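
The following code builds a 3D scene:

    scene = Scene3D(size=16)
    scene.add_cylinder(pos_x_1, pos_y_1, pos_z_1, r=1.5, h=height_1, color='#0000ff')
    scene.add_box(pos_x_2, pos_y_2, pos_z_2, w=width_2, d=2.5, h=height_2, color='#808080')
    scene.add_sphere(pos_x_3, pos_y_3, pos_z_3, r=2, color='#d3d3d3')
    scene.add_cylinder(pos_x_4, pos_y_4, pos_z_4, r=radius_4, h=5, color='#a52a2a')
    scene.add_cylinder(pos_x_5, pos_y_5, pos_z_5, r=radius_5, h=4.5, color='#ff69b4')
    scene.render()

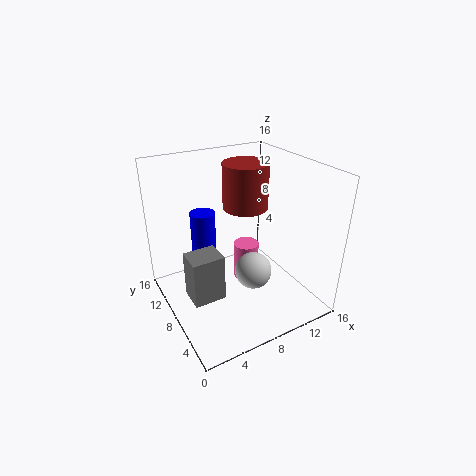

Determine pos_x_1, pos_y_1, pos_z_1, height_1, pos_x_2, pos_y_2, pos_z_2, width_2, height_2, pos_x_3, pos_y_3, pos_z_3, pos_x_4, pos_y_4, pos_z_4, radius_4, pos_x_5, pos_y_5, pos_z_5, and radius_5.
pos_x_1 = 6, pos_y_1 = 13, pos_z_1 = 2, height_1 = 7.5, pos_x_2 = 0.5, pos_y_2 = 2.5, pos_z_2 = 5.5, width_2 = 3, height_2 = 4.5, pos_x_3 = 8.5, pos_y_3 = 5.5, pos_z_3 = 5, pos_x_4 = 9.5, pos_y_4 = 9, pos_z_4 = 11, radius_4 = 2.5, pos_x_5 = 10, pos_y_5 = 9.5, pos_z_5 = 1.5, radius_5 = 1.5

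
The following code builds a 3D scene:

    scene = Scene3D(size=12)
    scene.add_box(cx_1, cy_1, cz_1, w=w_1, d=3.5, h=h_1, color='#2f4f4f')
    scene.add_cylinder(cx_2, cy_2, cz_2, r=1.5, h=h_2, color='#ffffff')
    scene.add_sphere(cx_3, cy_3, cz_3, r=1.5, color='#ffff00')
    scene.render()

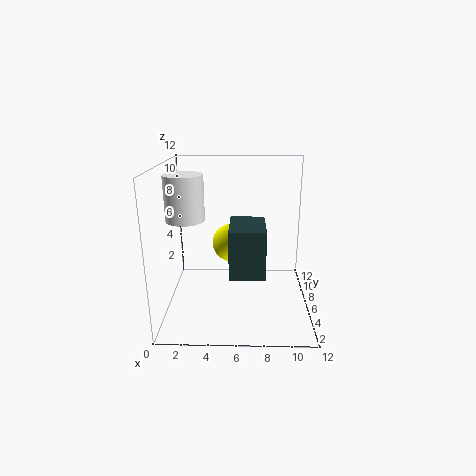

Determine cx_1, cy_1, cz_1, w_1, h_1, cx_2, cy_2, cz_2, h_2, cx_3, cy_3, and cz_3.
cx_1 = 5.5
cy_1 = 0.5
cz_1 = 5
w_1 = 2.5
h_1 = 3.5
cx_2 = 2
cy_2 = 4.5
cz_2 = 8
h_2 = 3.5
cx_3 = 5.5
cy_3 = 5
cz_3 = 6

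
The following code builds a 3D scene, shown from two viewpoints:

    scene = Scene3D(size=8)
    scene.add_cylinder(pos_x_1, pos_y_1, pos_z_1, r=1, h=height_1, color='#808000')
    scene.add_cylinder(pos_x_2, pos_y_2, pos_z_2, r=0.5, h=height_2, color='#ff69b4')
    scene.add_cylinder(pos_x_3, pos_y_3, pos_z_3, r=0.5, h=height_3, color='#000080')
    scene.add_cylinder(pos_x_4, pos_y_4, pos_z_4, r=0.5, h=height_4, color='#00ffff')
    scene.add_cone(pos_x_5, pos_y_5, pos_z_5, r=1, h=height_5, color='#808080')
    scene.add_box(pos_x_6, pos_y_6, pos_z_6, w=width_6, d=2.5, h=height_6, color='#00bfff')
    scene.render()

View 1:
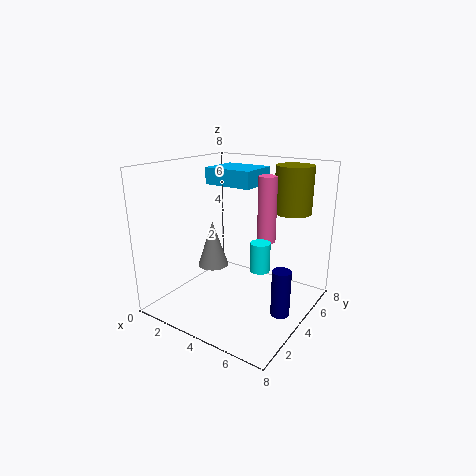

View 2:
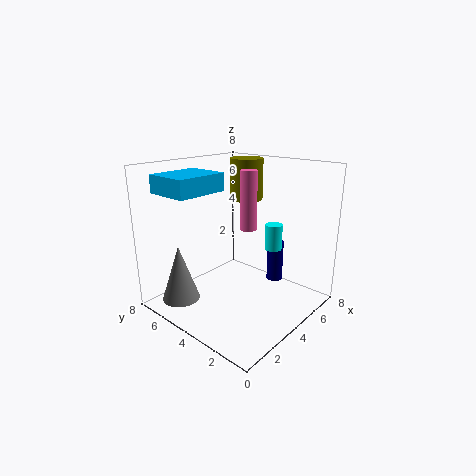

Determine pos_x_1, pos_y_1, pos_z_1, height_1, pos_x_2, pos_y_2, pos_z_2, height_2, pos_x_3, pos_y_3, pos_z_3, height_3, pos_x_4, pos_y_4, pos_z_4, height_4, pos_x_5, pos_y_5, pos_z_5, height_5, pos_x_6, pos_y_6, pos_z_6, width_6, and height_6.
pos_x_1 = 6.5
pos_y_1 = 5.5
pos_z_1 = 5.5
height_1 = 2.5
pos_x_2 = 5.5
pos_y_2 = 4.5
pos_z_2 = 4
height_2 = 3.5
pos_x_3 = 7
pos_y_3 = 3.5
pos_z_3 = 0.5
height_3 = 2.5
pos_x_4 = 6
pos_y_4 = 3
pos_z_4 = 3
height_4 = 1.5
pos_x_5 = 1
pos_y_5 = 5.5
pos_z_5 = 1
height_5 = 3
pos_x_6 = 1
pos_y_6 = 5
pos_z_6 = 6.5
width_6 = 3
height_6 = 1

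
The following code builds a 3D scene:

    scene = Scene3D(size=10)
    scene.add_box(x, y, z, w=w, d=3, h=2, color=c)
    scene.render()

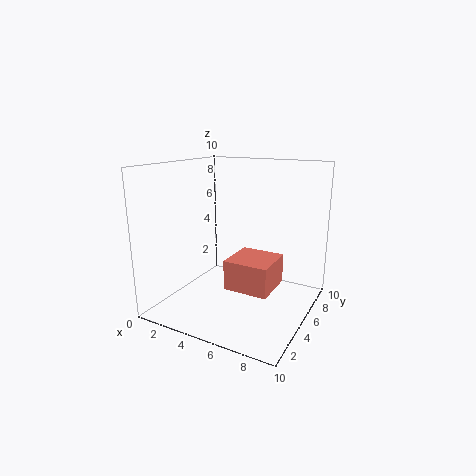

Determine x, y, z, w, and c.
x = 5
y = 3
z = 2
w = 3
c = 'salmon'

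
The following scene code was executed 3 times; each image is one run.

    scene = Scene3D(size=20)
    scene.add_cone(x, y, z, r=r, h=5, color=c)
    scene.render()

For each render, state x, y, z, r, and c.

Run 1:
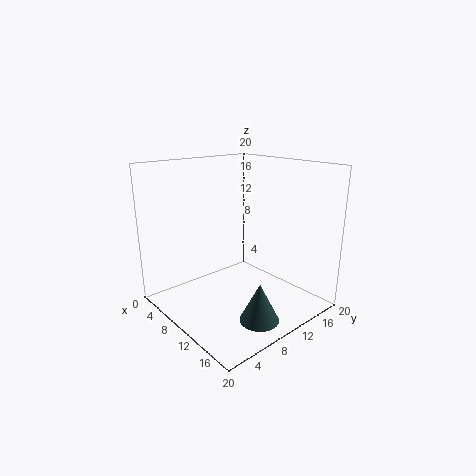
x = 17, y = 7.5, z = 1.5, r = 2.5, c = 'darkslategray'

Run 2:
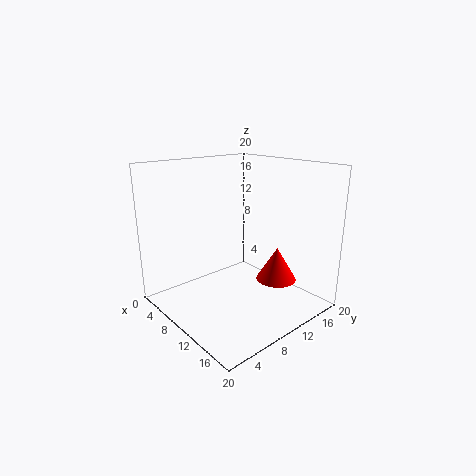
x = 12, y = 16, z = 2.5, r = 3, c = 'red'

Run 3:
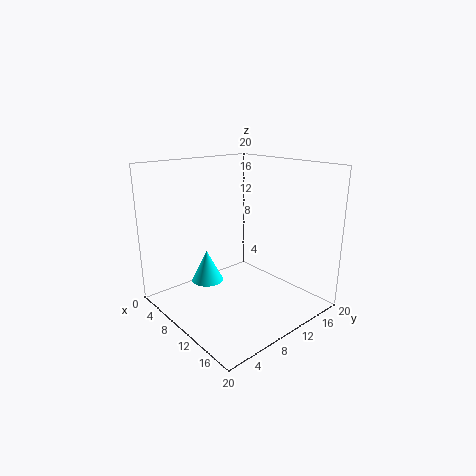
x = 3, y = 9.5, z = 1, r = 2.5, c = 'cyan'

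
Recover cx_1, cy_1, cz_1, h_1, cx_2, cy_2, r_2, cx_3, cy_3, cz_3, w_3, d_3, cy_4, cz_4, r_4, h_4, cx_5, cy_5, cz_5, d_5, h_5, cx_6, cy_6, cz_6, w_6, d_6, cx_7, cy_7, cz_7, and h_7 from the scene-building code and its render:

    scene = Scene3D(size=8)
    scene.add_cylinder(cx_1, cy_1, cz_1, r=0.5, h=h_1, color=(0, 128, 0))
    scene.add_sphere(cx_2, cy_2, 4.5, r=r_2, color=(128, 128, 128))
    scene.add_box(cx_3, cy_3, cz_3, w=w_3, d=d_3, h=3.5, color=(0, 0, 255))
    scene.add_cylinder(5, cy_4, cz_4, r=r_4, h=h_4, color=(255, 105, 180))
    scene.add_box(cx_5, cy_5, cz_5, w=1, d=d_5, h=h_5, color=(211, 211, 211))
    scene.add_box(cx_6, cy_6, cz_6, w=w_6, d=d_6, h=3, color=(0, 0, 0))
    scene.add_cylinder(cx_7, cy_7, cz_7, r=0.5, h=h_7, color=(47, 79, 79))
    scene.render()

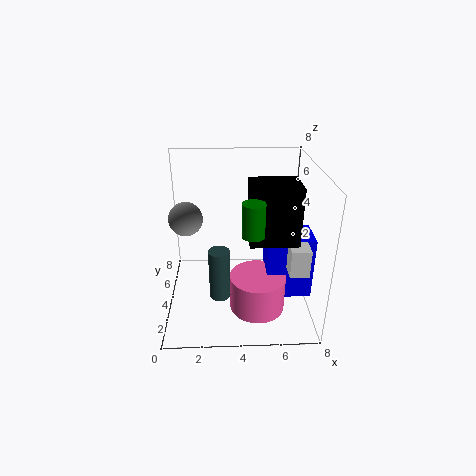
cx_1 = 4.5; cy_1 = 0.5; cz_1 = 6; h_1 = 1.5; cx_2 = 1; cy_2 = 5.5; r_2 = 1; cx_3 = 5.5; cy_3 = 2.5; cz_3 = 1; w_3 = 2.5; d_3 = 2; cy_4 = 2.5; cz_4 = 0.5; r_4 = 1.5; h_4 = 2; cx_5 = 6.5; cy_5 = 1.5; cz_5 = 3; d_5 = 1; h_5 = 1.5; cx_6 = 4.5; cy_6 = 2; cz_6 = 4.5; w_6 = 2.5; d_6 = 2; cx_7 = 3; cy_7 = 1; cz_7 = 2.5; h_7 = 2.5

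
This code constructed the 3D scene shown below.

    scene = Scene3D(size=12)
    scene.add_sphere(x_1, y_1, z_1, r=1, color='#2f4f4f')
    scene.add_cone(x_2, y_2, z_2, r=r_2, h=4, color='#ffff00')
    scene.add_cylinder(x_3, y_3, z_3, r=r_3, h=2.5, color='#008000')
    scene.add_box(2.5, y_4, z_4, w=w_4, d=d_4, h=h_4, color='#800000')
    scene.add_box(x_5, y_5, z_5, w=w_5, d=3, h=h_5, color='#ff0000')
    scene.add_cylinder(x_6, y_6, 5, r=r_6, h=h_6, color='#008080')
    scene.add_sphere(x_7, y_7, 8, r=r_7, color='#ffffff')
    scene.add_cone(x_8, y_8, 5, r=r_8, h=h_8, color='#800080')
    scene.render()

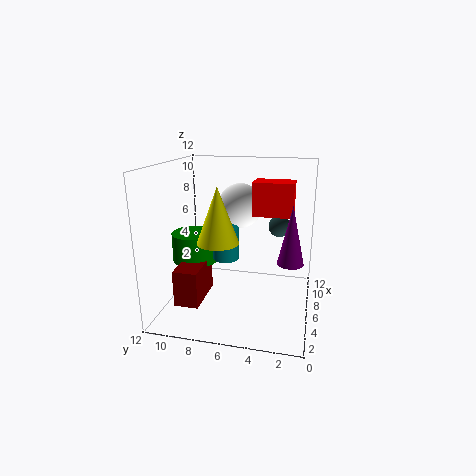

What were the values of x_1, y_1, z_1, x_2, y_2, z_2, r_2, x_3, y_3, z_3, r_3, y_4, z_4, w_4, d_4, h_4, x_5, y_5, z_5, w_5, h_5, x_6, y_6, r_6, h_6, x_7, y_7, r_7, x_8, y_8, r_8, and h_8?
x_1 = 10
y_1 = 3
z_1 = 6
x_2 = 2
y_2 = 6.5
z_2 = 7
r_2 = 1.5
x_3 = 6.5
y_3 = 10
z_3 = 3.5
r_3 = 2
y_4 = 8.5
z_4 = 1
w_4 = 4
d_4 = 2
h_4 = 3
x_5 = 4
y_5 = 1.5
z_5 = 8.5
w_5 = 2
h_5 = 2.5
x_6 = 4
y_6 = 6.5
r_6 = 1
h_6 = 2.5
x_7 = 9
y_7 = 6.5
r_7 = 2
x_8 = 4
y_8 = 1.5
r_8 = 1
h_8 = 4.5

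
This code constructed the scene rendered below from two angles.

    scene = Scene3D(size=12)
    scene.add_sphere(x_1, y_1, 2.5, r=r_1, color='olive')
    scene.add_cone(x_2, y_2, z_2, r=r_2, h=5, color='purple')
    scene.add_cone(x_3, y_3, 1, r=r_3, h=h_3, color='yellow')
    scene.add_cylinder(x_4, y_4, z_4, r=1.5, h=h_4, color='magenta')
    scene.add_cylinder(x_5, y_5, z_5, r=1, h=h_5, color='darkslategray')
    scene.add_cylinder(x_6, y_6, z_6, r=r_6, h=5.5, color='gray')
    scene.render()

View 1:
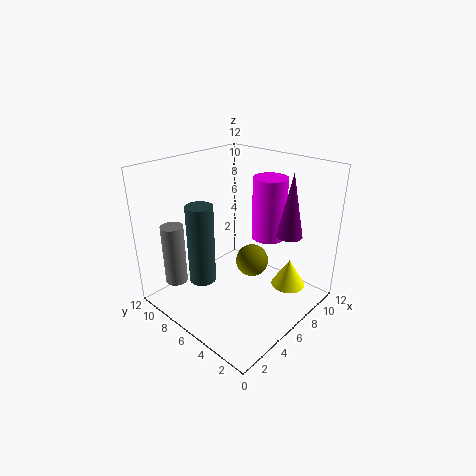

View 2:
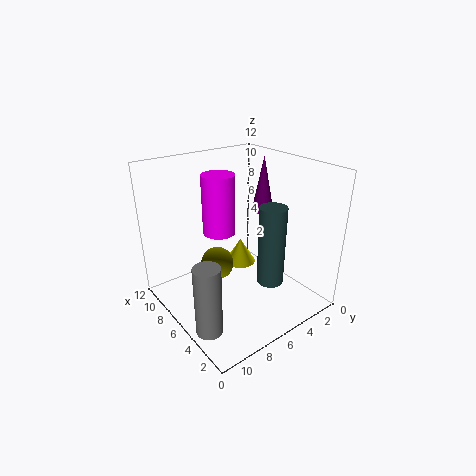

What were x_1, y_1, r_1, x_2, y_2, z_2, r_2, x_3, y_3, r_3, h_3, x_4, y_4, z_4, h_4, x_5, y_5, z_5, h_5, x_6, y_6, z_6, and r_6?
x_1 = 8.5
y_1 = 6.5
r_1 = 1.5
x_2 = 7.5
y_2 = 2
z_2 = 7
r_2 = 1
x_3 = 9.5
y_3 = 3
r_3 = 1.5
h_3 = 2.5
x_4 = 9.5
y_4 = 5.5
z_4 = 5
h_4 = 5.5
x_5 = 2
y_5 = 6
z_5 = 4
h_5 = 6
x_6 = 3
y_6 = 11
z_6 = 1
r_6 = 1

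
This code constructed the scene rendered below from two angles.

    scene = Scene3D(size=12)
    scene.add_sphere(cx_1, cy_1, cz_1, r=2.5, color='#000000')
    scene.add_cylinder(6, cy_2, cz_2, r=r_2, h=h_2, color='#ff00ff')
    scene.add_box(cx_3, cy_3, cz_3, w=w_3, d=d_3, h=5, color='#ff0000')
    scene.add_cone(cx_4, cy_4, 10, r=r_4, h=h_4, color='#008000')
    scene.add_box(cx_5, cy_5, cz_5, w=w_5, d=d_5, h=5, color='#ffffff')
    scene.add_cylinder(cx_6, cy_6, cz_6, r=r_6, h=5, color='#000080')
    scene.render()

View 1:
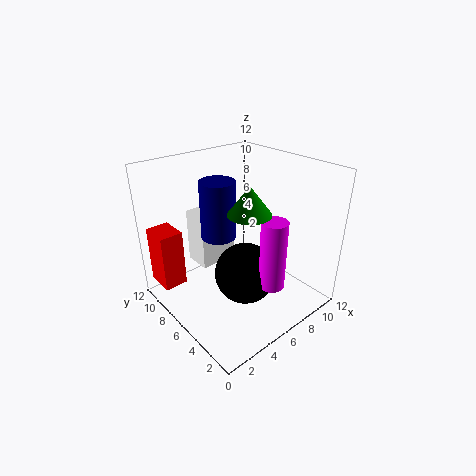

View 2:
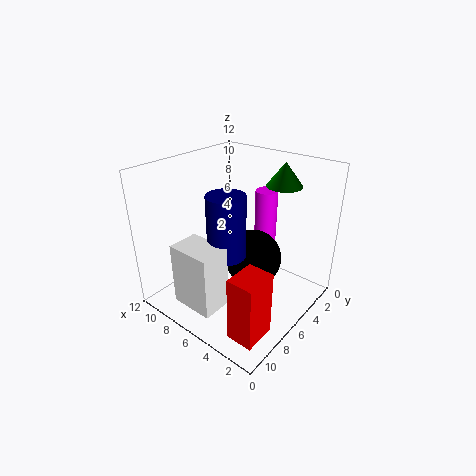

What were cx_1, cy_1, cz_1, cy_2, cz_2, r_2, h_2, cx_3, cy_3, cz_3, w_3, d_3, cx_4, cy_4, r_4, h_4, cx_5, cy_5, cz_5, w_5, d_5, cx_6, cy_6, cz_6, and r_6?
cx_1 = 5.5, cy_1 = 4.5, cz_1 = 3.5, cy_2 = 2, cz_2 = 3.5, r_2 = 1, h_2 = 5.5, cx_3 = 0.5, cy_3 = 9, cz_3 = 1.5, w_3 = 2, d_3 = 2.5, cx_4 = 4, cy_4 = 2.5, r_4 = 1.5, h_4 = 2, cx_5 = 4.5, cy_5 = 9, cz_5 = 2, w_5 = 3.5, d_5 = 2.5, cx_6 = 5.5, cy_6 = 8, cz_6 = 5.5, r_6 = 1.5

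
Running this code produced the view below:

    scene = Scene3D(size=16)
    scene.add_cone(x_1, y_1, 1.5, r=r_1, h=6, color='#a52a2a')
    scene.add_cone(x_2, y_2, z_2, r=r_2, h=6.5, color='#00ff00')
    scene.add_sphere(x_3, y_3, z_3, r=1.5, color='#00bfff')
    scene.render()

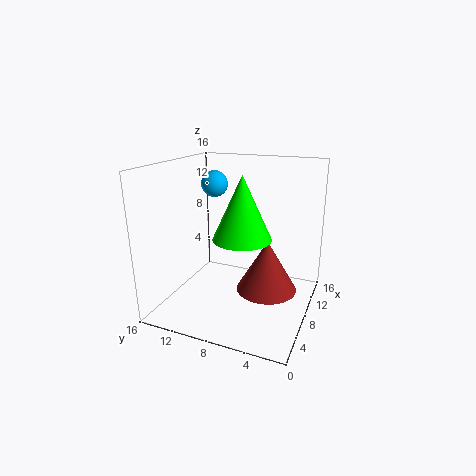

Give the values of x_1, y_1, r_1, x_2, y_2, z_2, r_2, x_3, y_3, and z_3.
x_1 = 9.5, y_1 = 5, r_1 = 3.5, x_2 = 5.5, y_2 = 6.5, z_2 = 9, r_2 = 3, x_3 = 9.5, y_3 = 11.5, z_3 = 13.5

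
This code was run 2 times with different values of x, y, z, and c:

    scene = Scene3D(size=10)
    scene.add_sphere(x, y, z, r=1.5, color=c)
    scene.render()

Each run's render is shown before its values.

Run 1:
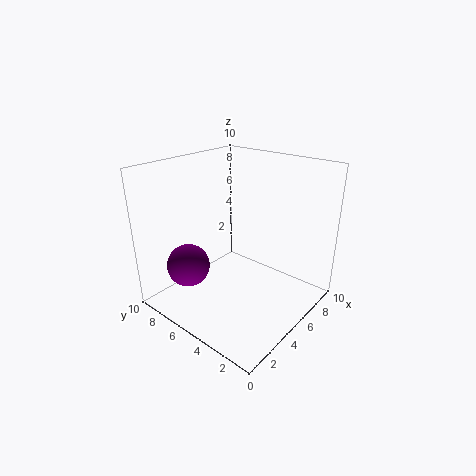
x = 2.5; y = 7.5; z = 3; c = 'purple'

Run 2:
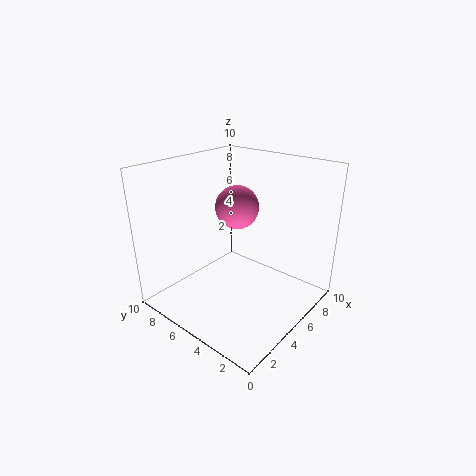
x = 5.5; y = 5.5; z = 7; c = 'hotpink'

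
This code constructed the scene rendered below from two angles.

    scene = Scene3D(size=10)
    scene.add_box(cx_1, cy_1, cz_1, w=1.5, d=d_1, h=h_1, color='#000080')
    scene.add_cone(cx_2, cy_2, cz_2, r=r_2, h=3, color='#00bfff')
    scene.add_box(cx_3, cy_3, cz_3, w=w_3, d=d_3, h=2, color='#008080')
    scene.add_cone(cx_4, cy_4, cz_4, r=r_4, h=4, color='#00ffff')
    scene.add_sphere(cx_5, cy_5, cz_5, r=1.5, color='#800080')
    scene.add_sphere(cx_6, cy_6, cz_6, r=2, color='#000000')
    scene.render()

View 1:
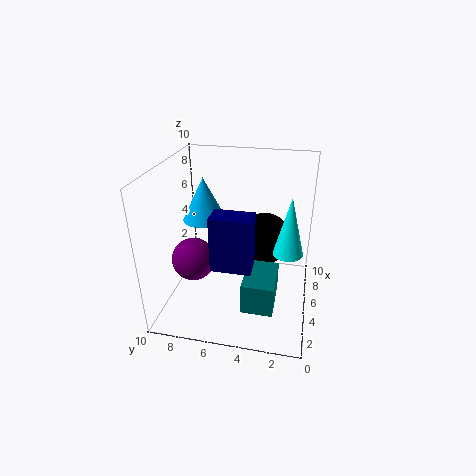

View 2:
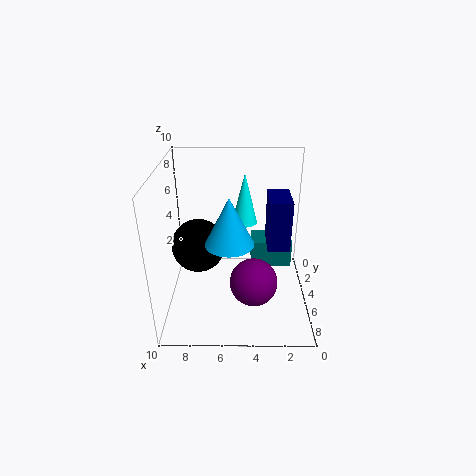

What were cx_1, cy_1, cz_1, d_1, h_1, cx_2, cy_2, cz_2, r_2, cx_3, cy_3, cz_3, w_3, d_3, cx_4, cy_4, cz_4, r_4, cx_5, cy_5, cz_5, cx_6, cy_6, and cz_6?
cx_1 = 1.5; cy_1 = 3.5; cz_1 = 4.5; d_1 = 2.5; h_1 = 3.5; cx_2 = 5.5; cy_2 = 7.5; cz_2 = 6; r_2 = 1.5; cx_3 = 1; cy_3 = 2; cz_3 = 2; w_3 = 3; d_3 = 2; cx_4 = 4.5; cy_4 = 1.5; cz_4 = 4.5; r_4 = 1; cx_5 = 4; cy_5 = 8; cz_5 = 3.5; cx_6 = 8; cy_6 = 3.5; cz_6 = 3.5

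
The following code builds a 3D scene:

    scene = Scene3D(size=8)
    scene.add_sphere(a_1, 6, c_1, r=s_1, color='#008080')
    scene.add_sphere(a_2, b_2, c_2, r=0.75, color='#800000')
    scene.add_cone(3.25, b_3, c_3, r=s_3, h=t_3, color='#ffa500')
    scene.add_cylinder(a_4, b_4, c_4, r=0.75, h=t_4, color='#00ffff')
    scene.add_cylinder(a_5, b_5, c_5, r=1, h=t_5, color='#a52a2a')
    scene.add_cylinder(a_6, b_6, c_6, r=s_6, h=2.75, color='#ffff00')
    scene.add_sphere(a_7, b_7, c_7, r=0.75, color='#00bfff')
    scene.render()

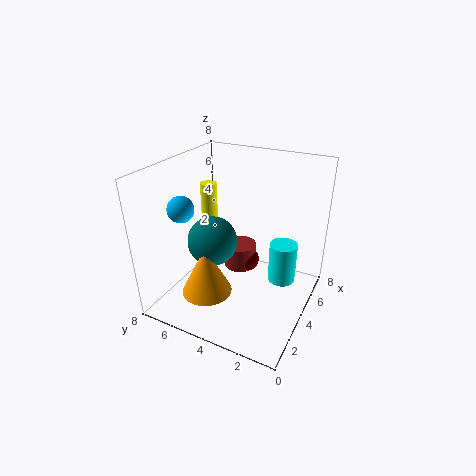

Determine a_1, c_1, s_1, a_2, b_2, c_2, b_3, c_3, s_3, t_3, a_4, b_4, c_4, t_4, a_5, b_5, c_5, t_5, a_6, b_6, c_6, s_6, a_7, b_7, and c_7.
a_1 = 4.5
c_1 = 3
s_1 = 1.5
a_2 = 5.75
b_2 = 4.25
c_2 = 1.5
b_3 = 5.75
c_3 = 0.25
s_3 = 1.5
t_3 = 3
a_4 = 4.5
b_4 = 1.5
c_4 = 1.75
t_4 = 2.25
a_5 = 5.75
b_5 = 4.75
c_5 = 1
t_5 = 1.5
a_6 = 5.5
b_6 = 6.75
c_6 = 3.5
s_6 = 0.5
a_7 = 3
b_7 = 7
c_7 = 5.5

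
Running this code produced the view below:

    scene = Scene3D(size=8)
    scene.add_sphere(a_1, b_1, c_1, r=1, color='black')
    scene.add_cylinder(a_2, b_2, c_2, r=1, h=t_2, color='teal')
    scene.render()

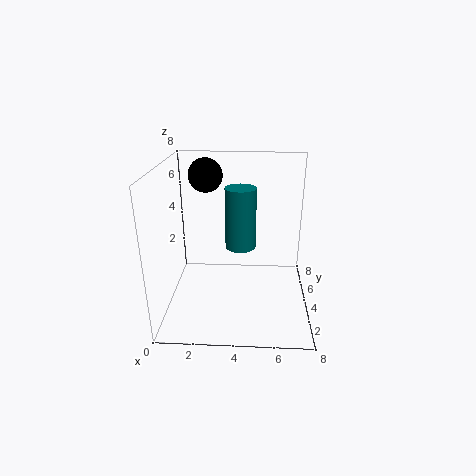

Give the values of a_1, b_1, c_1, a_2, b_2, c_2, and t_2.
a_1 = 2, b_1 = 6, c_1 = 7, a_2 = 4, b_2 = 7, c_2 = 2, t_2 = 4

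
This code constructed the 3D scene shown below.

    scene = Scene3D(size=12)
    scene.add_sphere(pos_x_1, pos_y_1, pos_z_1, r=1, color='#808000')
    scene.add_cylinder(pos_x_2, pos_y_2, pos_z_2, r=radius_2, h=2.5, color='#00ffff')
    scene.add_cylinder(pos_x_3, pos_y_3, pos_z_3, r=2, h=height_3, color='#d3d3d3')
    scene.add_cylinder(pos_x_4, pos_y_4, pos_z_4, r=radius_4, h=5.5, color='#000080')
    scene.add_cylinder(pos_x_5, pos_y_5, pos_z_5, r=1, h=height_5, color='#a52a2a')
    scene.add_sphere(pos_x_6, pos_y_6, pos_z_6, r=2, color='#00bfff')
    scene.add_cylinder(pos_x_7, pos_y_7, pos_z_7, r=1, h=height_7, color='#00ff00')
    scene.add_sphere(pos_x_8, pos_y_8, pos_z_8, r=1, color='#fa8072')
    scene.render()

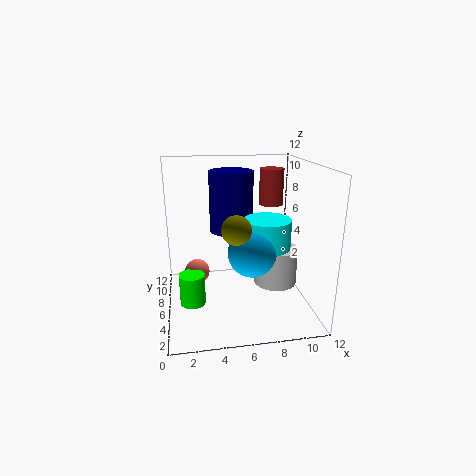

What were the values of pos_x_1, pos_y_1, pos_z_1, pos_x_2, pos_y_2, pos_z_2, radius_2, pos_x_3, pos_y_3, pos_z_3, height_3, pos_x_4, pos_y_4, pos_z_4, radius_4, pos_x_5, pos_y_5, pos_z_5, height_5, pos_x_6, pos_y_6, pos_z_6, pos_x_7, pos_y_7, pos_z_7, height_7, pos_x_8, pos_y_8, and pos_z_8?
pos_x_1 = 5, pos_y_1 = 1, pos_z_1 = 8.5, pos_x_2 = 8.5, pos_y_2 = 6, pos_z_2 = 5, radius_2 = 2, pos_x_3 = 10, pos_y_3 = 8, pos_z_3 = 0.5, height_3 = 3.5, pos_x_4 = 6, pos_y_4 = 9.5, pos_z_4 = 5.5, radius_4 = 2, pos_x_5 = 9, pos_y_5 = 7, pos_z_5 = 8.5, height_5 = 3, pos_x_6 = 7, pos_y_6 = 5, pos_z_6 = 5, pos_x_7 = 2, pos_y_7 = 4, pos_z_7 = 1.5, height_7 = 2.5, pos_x_8 = 2.5, pos_y_8 = 5.5, pos_z_8 = 3.5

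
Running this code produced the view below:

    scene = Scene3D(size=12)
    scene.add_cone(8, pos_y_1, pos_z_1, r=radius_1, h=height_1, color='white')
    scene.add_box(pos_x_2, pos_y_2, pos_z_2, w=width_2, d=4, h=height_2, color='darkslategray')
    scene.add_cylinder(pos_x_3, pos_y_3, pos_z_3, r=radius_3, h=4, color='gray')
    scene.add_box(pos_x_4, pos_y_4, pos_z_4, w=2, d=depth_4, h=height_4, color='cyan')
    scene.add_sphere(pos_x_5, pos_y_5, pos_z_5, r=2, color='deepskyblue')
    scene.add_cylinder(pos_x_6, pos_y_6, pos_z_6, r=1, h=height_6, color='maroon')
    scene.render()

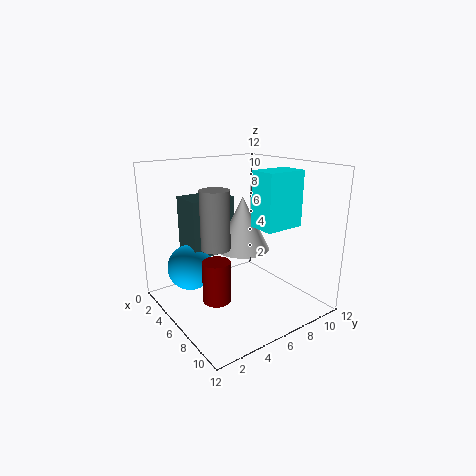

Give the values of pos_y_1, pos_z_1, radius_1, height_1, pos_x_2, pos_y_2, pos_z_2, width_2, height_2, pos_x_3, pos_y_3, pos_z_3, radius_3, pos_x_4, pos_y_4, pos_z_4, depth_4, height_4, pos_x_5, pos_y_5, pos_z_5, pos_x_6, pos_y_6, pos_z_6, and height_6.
pos_y_1 = 5, pos_z_1 = 6, radius_1 = 2, height_1 = 4, pos_x_2 = 1, pos_y_2 = 3, pos_z_2 = 4, width_2 = 3, height_2 = 5, pos_x_3 = 9, pos_y_3 = 2, pos_z_3 = 7, radius_3 = 1, pos_x_4 = 9, pos_y_4 = 5, pos_z_4 = 8, depth_4 = 3, height_4 = 4, pos_x_5 = 3, pos_y_5 = 3, pos_z_5 = 3, pos_x_6 = 9, pos_y_6 = 2, pos_z_6 = 3, height_6 = 3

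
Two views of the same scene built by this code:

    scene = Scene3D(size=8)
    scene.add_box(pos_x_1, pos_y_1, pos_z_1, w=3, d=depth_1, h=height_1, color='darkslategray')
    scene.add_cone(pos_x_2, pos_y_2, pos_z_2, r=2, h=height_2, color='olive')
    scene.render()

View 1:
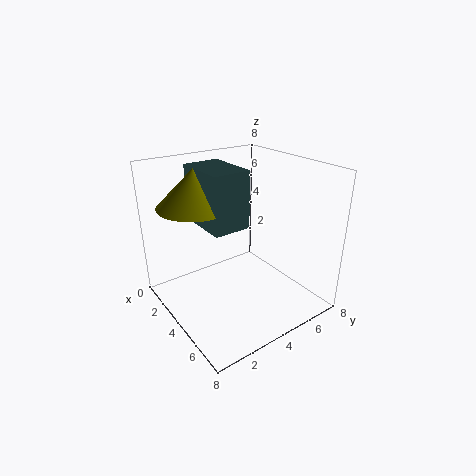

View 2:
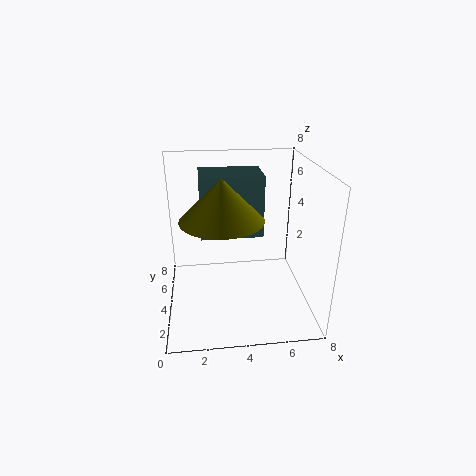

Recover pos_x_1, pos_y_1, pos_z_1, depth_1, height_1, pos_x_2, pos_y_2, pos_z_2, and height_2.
pos_x_1 = 2
pos_y_1 = 2
pos_z_1 = 5
depth_1 = 2
height_1 = 3
pos_x_2 = 3
pos_y_2 = 2
pos_z_2 = 6
height_2 = 2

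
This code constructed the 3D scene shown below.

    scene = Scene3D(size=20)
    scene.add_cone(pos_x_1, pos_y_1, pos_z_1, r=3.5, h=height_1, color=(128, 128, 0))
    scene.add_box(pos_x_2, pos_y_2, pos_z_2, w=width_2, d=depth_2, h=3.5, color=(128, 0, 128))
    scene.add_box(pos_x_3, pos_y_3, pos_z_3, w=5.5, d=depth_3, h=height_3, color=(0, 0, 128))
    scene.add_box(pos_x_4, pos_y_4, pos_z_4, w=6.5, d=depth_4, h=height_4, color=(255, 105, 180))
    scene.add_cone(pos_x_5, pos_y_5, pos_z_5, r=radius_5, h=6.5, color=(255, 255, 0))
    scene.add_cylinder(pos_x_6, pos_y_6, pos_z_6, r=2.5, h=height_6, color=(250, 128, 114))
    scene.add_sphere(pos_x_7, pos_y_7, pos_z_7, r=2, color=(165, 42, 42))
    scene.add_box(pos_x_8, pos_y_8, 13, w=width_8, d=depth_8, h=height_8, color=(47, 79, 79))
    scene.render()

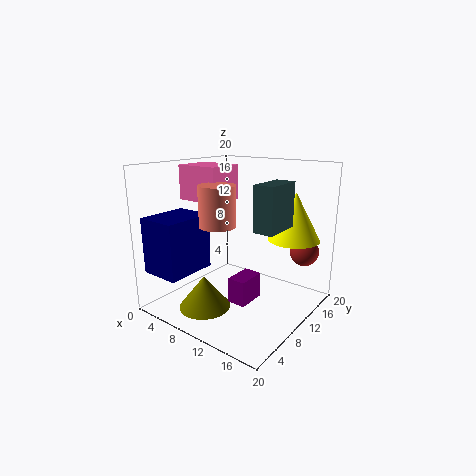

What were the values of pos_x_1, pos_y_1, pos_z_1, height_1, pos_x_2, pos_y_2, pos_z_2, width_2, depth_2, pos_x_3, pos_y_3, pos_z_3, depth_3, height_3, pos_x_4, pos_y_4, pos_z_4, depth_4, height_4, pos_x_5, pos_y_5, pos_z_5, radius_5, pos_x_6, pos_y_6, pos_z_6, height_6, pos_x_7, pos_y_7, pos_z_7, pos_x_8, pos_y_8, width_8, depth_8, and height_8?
pos_x_1 = 8, pos_y_1 = 5, pos_z_1 = 1, height_1 = 4.5, pos_x_2 = 11, pos_y_2 = 6.5, pos_z_2 = 2, width_2 = 2.5, depth_2 = 4, pos_x_3 = 1.5, pos_y_3 = 0.5, pos_z_3 = 6, depth_3 = 7, height_3 = 7.5, pos_x_4 = 0.5, pos_y_4 = 8.5, pos_z_4 = 14.5, depth_4 = 5.5, height_4 = 5, pos_x_5 = 16.5, pos_y_5 = 14, pos_z_5 = 10, radius_5 = 3.5, pos_x_6 = 8.5, pos_y_6 = 7.5, pos_z_6 = 12, height_6 = 5.5, pos_x_7 = 17.5, pos_y_7 = 15.5, pos_z_7 = 8, pos_x_8 = 15.5, pos_y_8 = 5.5, width_8 = 2.5, depth_8 = 5, height_8 = 5.5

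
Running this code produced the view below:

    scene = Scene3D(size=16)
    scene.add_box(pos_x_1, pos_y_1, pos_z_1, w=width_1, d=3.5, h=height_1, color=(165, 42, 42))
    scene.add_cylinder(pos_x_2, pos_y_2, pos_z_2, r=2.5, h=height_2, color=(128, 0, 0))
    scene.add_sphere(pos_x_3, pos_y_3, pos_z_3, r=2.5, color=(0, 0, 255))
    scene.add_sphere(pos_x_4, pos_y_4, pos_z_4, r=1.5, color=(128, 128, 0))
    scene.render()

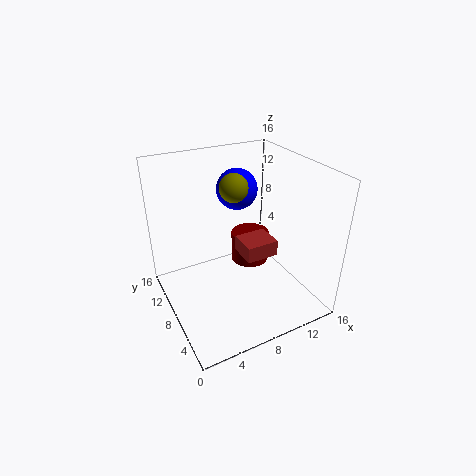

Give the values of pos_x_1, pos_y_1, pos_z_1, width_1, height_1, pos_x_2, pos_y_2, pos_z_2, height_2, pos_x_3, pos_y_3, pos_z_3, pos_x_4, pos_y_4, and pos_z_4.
pos_x_1 = 9.5, pos_y_1 = 8, pos_z_1 = 4, width_1 = 4, height_1 = 2, pos_x_2 = 12.5, pos_y_2 = 13, pos_z_2 = 1, height_2 = 4, pos_x_3 = 10.5, pos_y_3 = 13, pos_z_3 = 11.5, pos_x_4 = 7.5, pos_y_4 = 8, pos_z_4 = 14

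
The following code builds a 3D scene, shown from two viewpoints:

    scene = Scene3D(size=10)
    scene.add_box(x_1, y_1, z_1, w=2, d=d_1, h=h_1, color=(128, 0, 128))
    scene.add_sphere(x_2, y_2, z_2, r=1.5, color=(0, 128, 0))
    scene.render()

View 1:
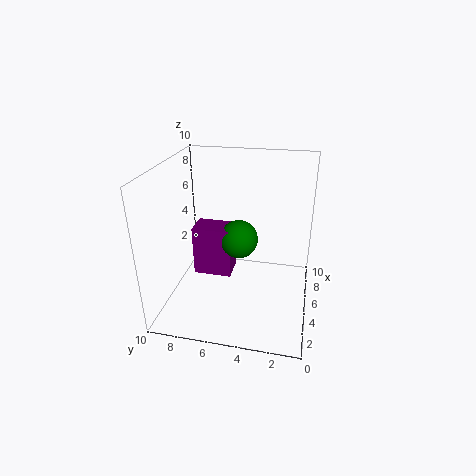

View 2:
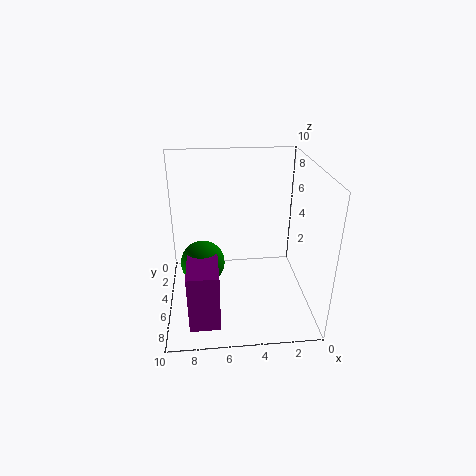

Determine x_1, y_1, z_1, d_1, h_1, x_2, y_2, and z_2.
x_1 = 6.5; y_1 = 6; z_1 = 0.5; d_1 = 3; h_1 = 4; x_2 = 7.5; y_2 = 5.5; z_2 = 3.5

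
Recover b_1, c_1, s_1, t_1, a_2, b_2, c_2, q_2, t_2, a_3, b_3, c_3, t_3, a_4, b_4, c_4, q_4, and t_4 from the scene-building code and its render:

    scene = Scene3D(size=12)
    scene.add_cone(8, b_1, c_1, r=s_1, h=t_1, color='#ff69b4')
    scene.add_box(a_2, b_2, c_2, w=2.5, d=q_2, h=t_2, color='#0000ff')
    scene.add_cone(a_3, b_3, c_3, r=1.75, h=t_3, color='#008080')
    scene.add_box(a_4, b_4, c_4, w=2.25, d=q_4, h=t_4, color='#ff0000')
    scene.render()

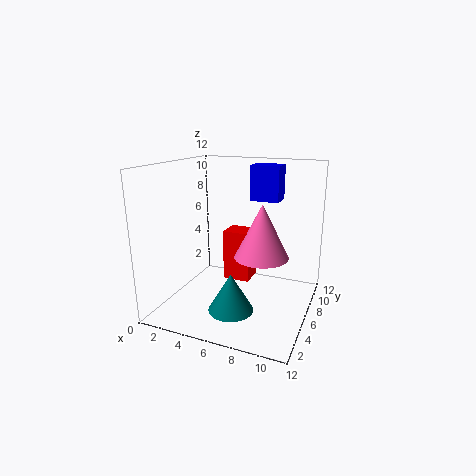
b_1 = 6.25
c_1 = 4.5
s_1 = 2.25
t_1 = 4.5
a_2 = 6.25
b_2 = 8
c_2 = 8.75
q_2 = 2
t_2 = 3
a_3 = 6.75
b_3 = 2.75
c_3 = 1.25
t_3 = 3
a_4 = 4.75
b_4 = 5.75
c_4 = 2.25
q_4 = 2
t_4 = 4.25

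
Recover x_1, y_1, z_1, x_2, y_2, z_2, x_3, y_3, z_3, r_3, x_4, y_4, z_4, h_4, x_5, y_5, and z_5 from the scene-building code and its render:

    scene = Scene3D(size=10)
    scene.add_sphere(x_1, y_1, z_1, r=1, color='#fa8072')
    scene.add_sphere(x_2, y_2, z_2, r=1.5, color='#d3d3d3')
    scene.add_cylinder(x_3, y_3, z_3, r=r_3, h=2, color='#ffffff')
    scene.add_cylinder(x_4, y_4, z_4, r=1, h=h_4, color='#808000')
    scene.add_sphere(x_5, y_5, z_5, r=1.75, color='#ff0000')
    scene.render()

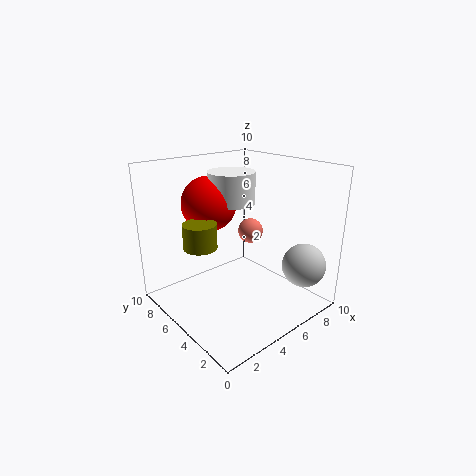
x_1 = 8.25, y_1 = 7.25, z_1 = 4, x_2 = 8, y_2 = 1.5, z_2 = 3.25, x_3 = 4.25, y_3 = 4.75, z_3 = 7.75, r_3 = 1.5, x_4 = 1.25, y_4 = 4, z_4 = 5.75, h_4 = 1.5, x_5 = 3, y_5 = 5.5, z_5 = 7.75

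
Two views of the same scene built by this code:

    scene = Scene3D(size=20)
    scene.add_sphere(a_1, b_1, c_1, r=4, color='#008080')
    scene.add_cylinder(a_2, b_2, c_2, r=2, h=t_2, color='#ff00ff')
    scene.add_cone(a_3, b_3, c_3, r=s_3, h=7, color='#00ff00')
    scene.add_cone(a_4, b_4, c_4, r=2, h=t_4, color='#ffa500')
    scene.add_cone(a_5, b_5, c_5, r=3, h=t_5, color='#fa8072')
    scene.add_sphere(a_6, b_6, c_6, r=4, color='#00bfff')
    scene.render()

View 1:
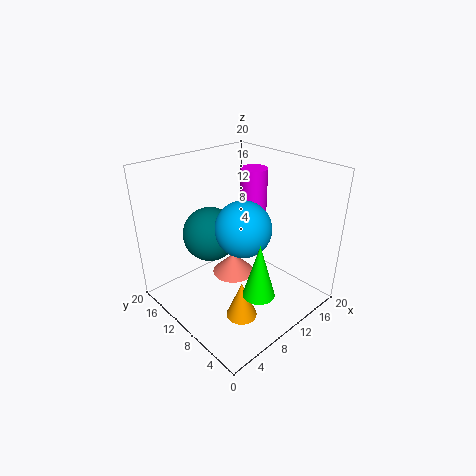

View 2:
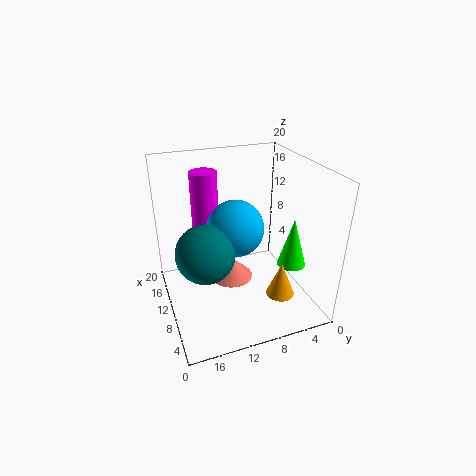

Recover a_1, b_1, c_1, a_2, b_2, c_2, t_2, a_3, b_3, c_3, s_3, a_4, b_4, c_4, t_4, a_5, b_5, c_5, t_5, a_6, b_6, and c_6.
a_1 = 9
b_1 = 15
c_1 = 9
a_2 = 16
b_2 = 13
c_2 = 9
t_2 = 9
a_3 = 7
b_3 = 3
c_3 = 6
s_3 = 2
a_4 = 6
b_4 = 5
c_4 = 2
t_4 = 5
a_5 = 10
b_5 = 11
c_5 = 4
t_5 = 3
a_6 = 11
b_6 = 10
c_6 = 11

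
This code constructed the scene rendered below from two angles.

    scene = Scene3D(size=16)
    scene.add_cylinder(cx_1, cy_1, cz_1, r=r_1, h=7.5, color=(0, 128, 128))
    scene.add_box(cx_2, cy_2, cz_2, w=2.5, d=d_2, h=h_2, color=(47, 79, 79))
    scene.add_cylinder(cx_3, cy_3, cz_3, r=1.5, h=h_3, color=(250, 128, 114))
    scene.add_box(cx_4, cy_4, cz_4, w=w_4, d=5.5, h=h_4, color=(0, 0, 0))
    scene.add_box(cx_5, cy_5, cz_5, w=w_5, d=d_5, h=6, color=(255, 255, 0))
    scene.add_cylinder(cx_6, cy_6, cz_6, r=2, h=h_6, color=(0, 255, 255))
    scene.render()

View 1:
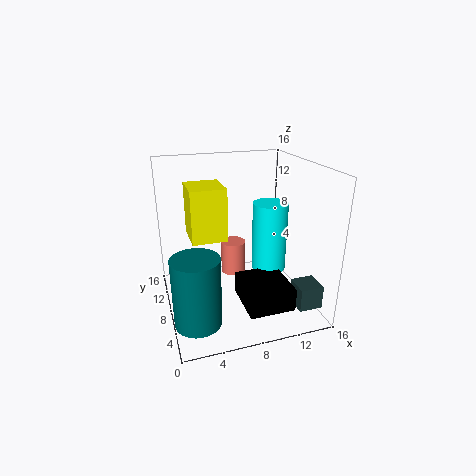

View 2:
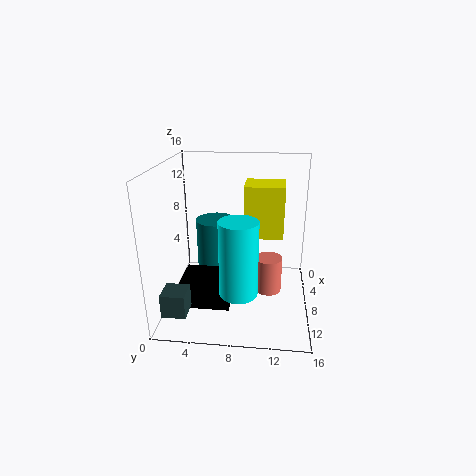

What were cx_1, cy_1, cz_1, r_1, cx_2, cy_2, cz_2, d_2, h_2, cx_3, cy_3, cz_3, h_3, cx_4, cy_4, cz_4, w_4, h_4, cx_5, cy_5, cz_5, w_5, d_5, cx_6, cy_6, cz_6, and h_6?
cx_1 = 2.5; cy_1 = 4.5; cz_1 = 0.5; r_1 = 2.5; cx_2 = 12.5; cy_2 = 1; cz_2 = 2; d_2 = 2.5; h_2 = 2.5; cx_3 = 8.5; cy_3 = 11.5; cz_3 = 2; h_3 = 4; cx_4 = 7.5; cy_4 = 2; cz_4 = 1.5; w_4 = 5; h_4 = 2.5; cx_5 = 3; cy_5 = 8.5; cz_5 = 7.5; w_5 = 4; d_5 = 4.5; cx_6 = 12; cy_6 = 8.5; cz_6 = 3.5; h_6 = 8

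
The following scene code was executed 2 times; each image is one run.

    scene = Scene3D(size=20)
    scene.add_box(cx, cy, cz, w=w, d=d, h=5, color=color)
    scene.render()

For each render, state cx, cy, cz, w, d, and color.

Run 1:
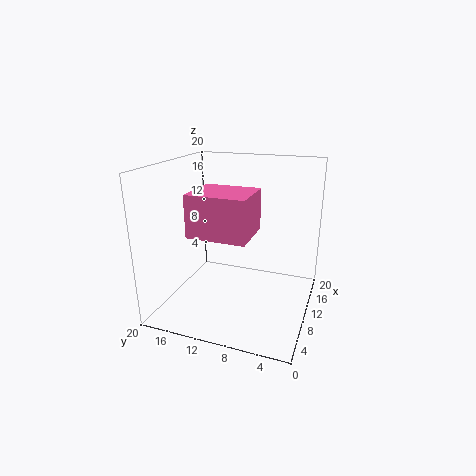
cx = 1, cy = 6, cz = 13, w = 6, d = 7, color = 'hotpink'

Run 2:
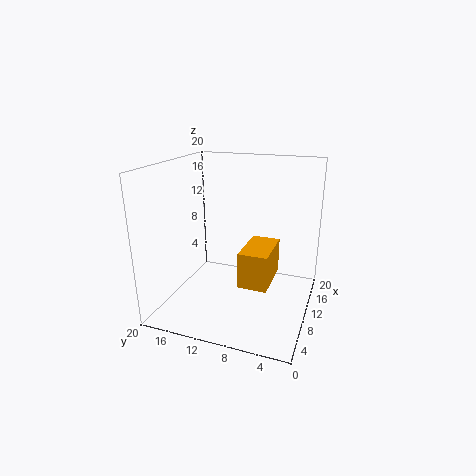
cx = 7, cy = 5, cz = 4, w = 7, d = 4, color = 'orange'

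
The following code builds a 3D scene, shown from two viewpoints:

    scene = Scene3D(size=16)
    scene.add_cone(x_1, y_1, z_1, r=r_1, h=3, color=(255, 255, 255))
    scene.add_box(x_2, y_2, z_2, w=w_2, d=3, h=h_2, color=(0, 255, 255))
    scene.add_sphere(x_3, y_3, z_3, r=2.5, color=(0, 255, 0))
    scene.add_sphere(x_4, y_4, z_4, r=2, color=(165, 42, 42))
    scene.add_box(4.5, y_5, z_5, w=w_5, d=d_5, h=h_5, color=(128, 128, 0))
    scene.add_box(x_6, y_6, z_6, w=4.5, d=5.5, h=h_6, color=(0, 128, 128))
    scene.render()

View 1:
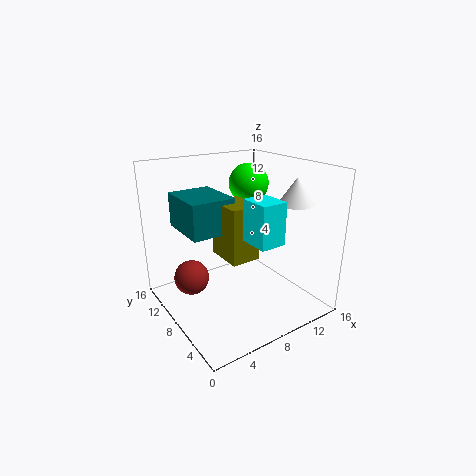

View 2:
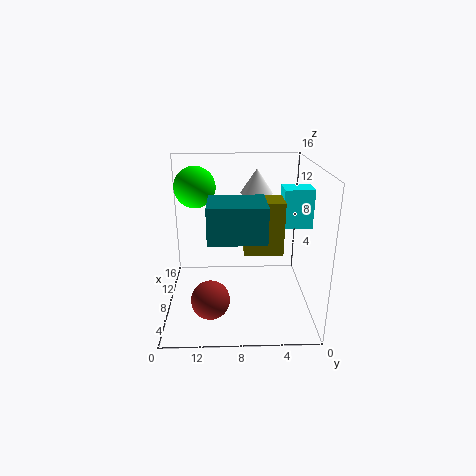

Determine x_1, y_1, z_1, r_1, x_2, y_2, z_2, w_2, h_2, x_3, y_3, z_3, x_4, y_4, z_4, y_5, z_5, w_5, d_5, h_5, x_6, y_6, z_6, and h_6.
x_1 = 14; y_1 = 5.5; z_1 = 11.5; r_1 = 2; x_2 = 5.5; y_2 = 0.5; z_2 = 10; w_2 = 2.5; h_2 = 4; x_3 = 13; y_3 = 13; z_3 = 12.5; x_4 = 3.5; y_4 = 11; z_4 = 3; y_5 = 3.5; z_5 = 7.5; w_5 = 3; d_5 = 4; h_5 = 5.5; x_6 = 1.5; y_6 = 5.5; z_6 = 10; h_6 = 3.5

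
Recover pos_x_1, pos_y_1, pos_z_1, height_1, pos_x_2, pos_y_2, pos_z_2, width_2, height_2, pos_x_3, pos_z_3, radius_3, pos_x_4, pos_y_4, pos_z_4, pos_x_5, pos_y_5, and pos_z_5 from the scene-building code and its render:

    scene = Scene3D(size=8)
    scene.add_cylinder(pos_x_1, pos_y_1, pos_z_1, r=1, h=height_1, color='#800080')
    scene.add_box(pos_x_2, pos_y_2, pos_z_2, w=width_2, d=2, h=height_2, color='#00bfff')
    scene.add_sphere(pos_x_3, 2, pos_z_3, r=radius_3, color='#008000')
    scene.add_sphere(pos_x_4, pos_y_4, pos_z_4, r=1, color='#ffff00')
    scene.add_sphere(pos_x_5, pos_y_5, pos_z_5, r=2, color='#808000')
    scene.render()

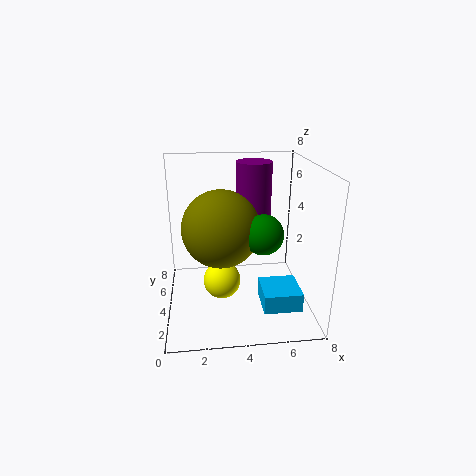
pos_x_1 = 5, pos_y_1 = 5, pos_z_1 = 5, height_1 = 3, pos_x_2 = 5, pos_y_2 = 1, pos_z_2 = 1, width_2 = 2, height_2 = 1, pos_x_3 = 5, pos_z_3 = 5, radius_3 = 1, pos_x_4 = 3, pos_y_4 = 3, pos_z_4 = 2, pos_x_5 = 3, pos_y_5 = 3, pos_z_5 = 5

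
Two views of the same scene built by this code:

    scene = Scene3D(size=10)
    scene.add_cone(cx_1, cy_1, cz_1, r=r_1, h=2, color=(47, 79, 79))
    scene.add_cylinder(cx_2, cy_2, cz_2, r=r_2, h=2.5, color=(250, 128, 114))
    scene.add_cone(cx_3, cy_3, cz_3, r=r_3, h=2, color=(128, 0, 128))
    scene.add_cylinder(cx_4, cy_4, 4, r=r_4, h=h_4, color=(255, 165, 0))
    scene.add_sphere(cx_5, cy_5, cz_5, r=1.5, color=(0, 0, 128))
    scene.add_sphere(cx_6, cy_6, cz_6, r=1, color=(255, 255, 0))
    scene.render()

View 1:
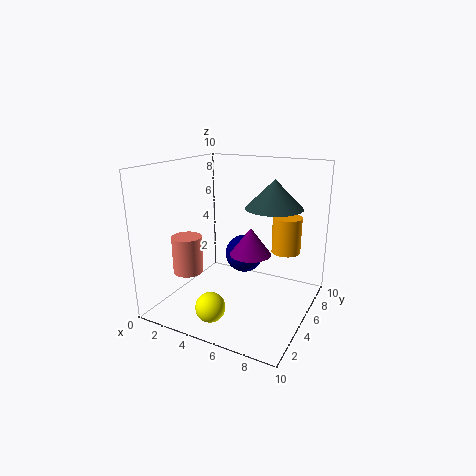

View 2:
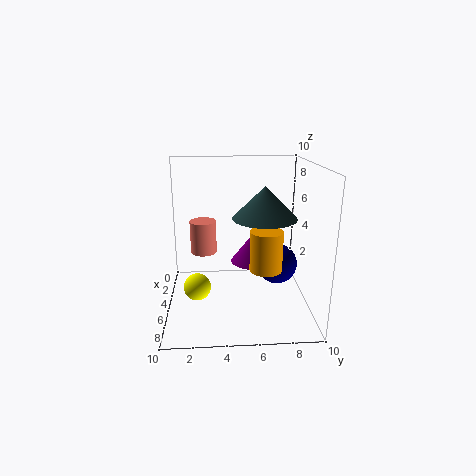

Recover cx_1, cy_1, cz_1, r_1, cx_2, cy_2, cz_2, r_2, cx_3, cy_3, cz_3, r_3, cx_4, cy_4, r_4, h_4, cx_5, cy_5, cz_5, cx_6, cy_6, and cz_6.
cx_1 = 7
cy_1 = 6.5
cz_1 = 7
r_1 = 2
cx_2 = 2.5
cy_2 = 2.5
cz_2 = 3
r_2 = 1
cx_3 = 5.5
cy_3 = 6
cz_3 = 3.5
r_3 = 1.5
cx_4 = 8
cy_4 = 6.5
r_4 = 1
h_4 = 2.5
cx_5 = 4
cy_5 = 8
cz_5 = 2.5
cx_6 = 4.5
cy_6 = 2
cz_6 = 1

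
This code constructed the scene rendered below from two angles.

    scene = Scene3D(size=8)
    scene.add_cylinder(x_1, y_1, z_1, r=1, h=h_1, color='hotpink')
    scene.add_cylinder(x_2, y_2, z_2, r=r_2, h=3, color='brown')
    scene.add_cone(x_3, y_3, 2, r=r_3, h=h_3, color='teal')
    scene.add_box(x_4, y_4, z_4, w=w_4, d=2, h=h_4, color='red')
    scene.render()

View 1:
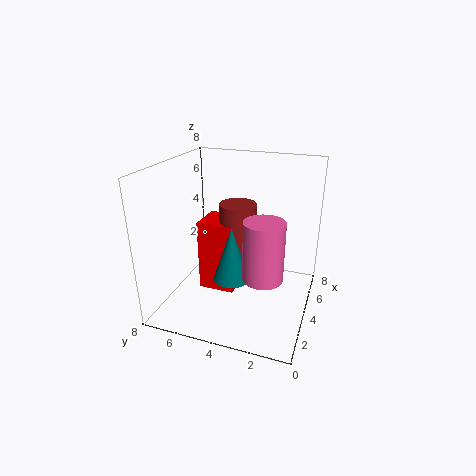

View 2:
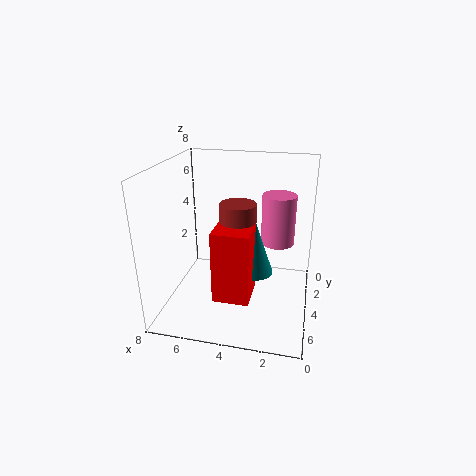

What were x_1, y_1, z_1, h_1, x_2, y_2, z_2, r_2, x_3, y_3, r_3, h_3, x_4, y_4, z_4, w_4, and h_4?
x_1 = 2
y_1 = 2
z_1 = 3
h_1 = 3
x_2 = 4
y_2 = 4
z_2 = 3
r_2 = 1
x_3 = 3
y_3 = 4
r_3 = 1
h_3 = 3
x_4 = 3
y_4 = 4
z_4 = 1
w_4 = 2
h_4 = 4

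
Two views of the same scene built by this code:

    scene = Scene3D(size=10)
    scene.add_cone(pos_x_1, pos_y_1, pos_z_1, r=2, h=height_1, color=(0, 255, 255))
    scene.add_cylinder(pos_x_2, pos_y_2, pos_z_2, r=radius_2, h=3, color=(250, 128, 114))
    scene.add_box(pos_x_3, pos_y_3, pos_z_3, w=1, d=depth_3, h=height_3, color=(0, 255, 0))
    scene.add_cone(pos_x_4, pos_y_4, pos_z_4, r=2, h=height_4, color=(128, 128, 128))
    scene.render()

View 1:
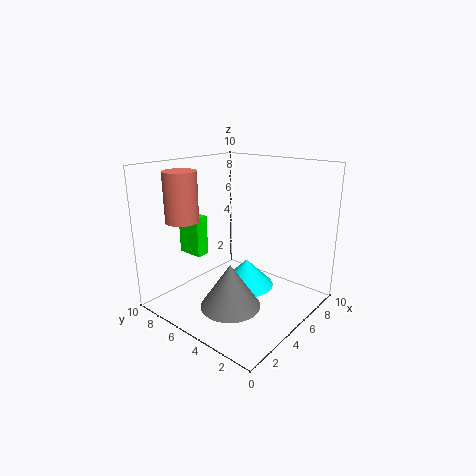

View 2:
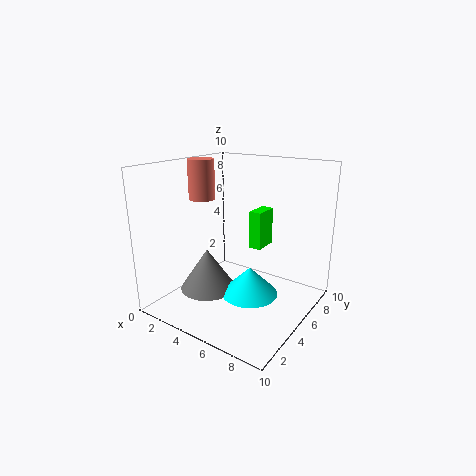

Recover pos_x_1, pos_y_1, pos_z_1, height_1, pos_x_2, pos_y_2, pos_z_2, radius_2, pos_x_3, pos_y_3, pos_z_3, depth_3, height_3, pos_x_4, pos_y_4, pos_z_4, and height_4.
pos_x_1 = 6
pos_y_1 = 5
pos_z_1 = 1
height_1 = 2
pos_x_2 = 1
pos_y_2 = 6
pos_z_2 = 7
radius_2 = 1
pos_x_3 = 4
pos_y_3 = 8
pos_z_3 = 3
depth_3 = 2
height_3 = 3
pos_x_4 = 3
pos_y_4 = 4
pos_z_4 = 1
height_4 = 3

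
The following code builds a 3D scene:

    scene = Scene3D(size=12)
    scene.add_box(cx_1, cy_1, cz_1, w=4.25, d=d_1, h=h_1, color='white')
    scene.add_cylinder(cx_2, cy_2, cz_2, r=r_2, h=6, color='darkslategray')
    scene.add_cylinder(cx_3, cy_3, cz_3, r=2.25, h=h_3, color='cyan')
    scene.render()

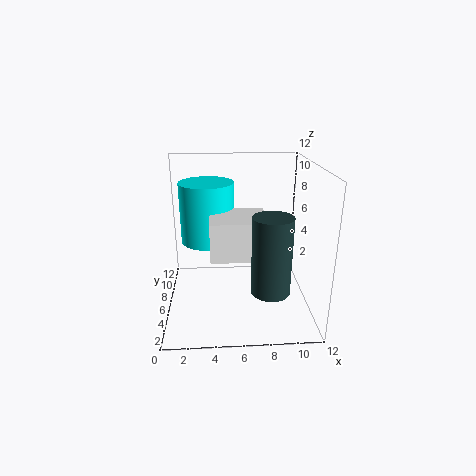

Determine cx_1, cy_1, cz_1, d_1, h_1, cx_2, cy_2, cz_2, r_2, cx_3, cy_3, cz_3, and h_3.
cx_1 = 3.75
cy_1 = 2.5
cz_1 = 5.5
d_1 = 3.75
h_1 = 3
cx_2 = 8.25
cy_2 = 2.5
cz_2 = 3
r_2 = 1.5
cx_3 = 3.5
cy_3 = 7
cz_3 = 5.5
h_3 = 5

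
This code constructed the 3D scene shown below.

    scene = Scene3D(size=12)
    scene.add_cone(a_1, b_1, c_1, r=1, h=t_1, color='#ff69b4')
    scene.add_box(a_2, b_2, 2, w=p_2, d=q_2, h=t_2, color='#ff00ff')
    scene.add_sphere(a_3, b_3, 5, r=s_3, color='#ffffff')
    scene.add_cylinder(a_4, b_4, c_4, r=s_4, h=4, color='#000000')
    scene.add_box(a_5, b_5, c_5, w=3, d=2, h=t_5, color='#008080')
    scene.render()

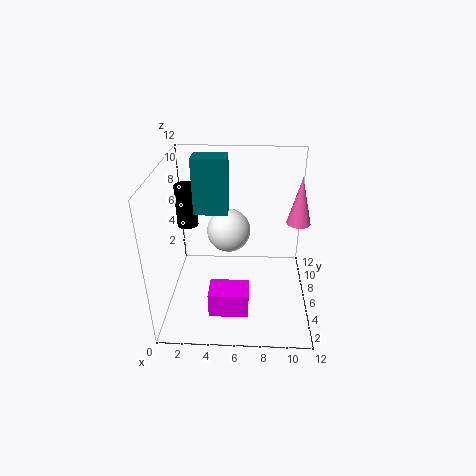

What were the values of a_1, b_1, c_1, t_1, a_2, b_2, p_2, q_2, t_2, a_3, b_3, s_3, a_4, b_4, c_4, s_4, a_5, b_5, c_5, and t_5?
a_1 = 11
b_1 = 7
c_1 = 7
t_1 = 4
a_2 = 4
b_2 = 1
p_2 = 3
q_2 = 2
t_2 = 2
a_3 = 5
b_3 = 9
s_3 = 2
a_4 = 1
b_4 = 10
c_4 = 5
s_4 = 1
a_5 = 2
b_5 = 8
c_5 = 7
t_5 = 5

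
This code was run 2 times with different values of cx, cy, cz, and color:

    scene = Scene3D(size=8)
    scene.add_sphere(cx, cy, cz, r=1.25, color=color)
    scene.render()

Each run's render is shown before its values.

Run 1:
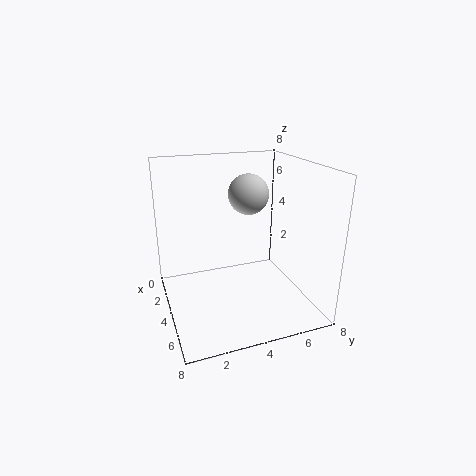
cx = 1.75, cy = 5.5, cz = 5.75, color = 'lightgray'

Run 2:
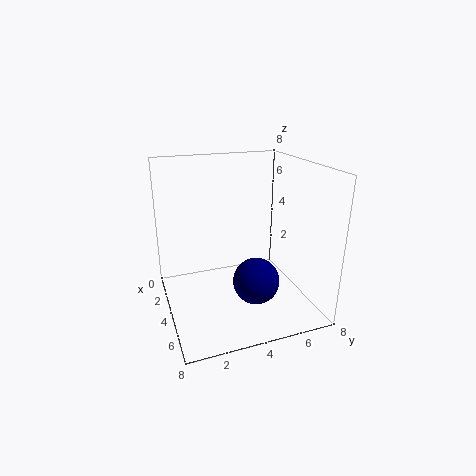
cx = 5.5, cy = 4.5, cz = 2, color = 'navy'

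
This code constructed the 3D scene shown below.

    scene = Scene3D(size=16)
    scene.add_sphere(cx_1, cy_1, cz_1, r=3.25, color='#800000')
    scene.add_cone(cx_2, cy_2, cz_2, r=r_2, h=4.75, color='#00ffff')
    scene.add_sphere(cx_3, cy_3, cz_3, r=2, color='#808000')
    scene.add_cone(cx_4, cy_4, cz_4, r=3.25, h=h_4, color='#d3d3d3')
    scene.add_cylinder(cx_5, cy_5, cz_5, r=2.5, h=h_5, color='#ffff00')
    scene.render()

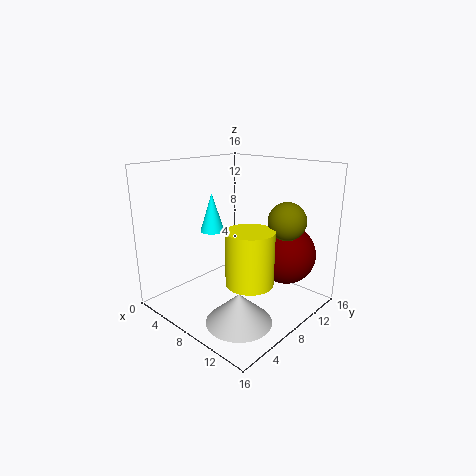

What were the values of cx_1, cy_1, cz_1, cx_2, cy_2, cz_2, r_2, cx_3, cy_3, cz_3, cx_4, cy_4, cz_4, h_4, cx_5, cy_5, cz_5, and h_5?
cx_1 = 12.25, cy_1 = 11.25, cz_1 = 6.25, cx_2 = 2.5, cy_2 = 9.25, cz_2 = 7.25, r_2 = 1.5, cx_3 = 13, cy_3 = 10, cz_3 = 10.5, cx_4 = 12.5, cy_4 = 3.25, cz_4 = 1.75, h_4 = 3, cx_5 = 11.25, cy_5 = 6.25, cz_5 = 4.25, h_5 = 5.75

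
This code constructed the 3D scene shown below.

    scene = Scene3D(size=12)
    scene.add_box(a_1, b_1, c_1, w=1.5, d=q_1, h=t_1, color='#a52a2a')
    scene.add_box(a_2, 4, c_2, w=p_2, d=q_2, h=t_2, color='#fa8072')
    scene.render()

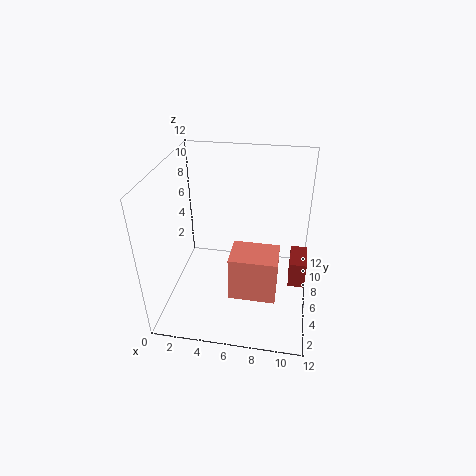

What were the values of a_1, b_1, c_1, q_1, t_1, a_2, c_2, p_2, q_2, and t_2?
a_1 = 10.5, b_1 = 7, c_1 = 0.5, q_1 = 3, t_1 = 2.5, a_2 = 5.5, c_2 = 1, p_2 = 4, q_2 = 3, t_2 = 4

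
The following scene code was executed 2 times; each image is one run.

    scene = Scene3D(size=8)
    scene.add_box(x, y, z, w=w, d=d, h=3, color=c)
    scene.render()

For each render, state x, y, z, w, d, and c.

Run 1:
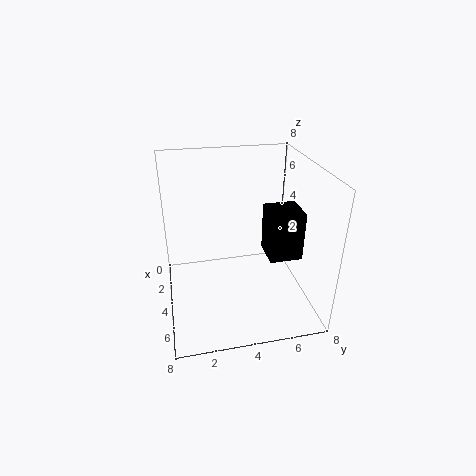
x = 2
y = 6
z = 2
w = 2
d = 2
c = 'black'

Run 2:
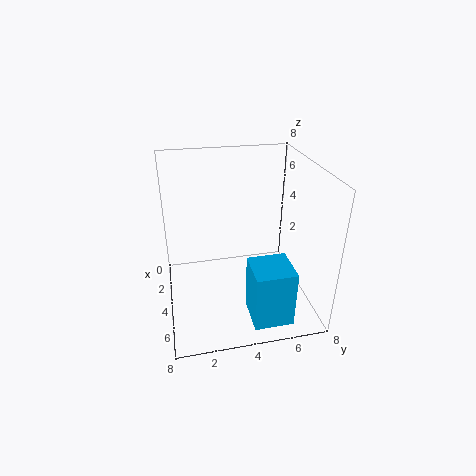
x = 6
y = 4
z = 1
w = 2
d = 2
c = 'deepskyblue'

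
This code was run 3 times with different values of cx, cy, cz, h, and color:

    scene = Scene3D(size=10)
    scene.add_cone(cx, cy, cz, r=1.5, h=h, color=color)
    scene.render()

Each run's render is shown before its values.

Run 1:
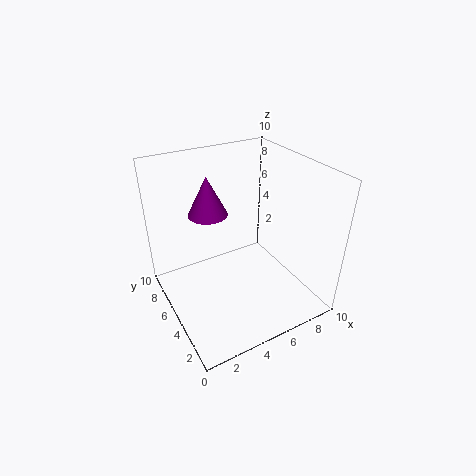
cx = 4.25, cy = 8.25, cz = 5.5, h = 3, color = 'purple'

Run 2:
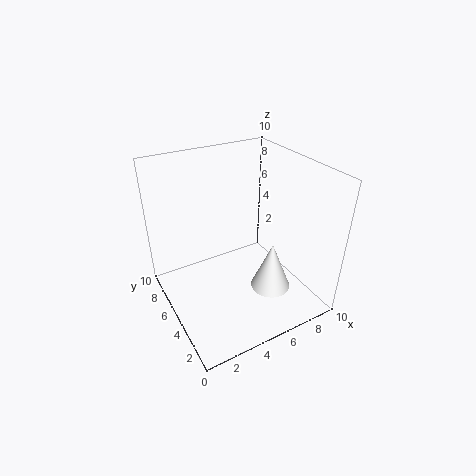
cx = 7.5, cy = 4.25, cz = 0.25, h = 3.75, color = 'white'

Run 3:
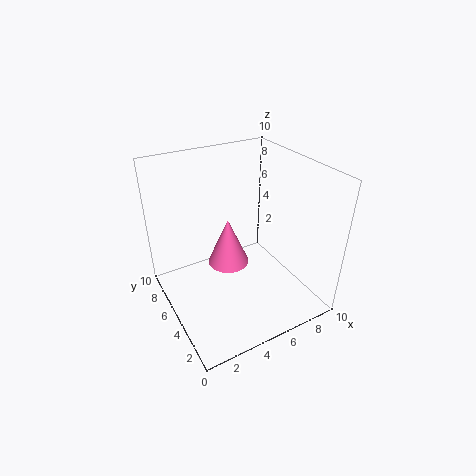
cx = 4.75, cy = 6, cz = 2.5, h = 3.5, color = 'hotpink'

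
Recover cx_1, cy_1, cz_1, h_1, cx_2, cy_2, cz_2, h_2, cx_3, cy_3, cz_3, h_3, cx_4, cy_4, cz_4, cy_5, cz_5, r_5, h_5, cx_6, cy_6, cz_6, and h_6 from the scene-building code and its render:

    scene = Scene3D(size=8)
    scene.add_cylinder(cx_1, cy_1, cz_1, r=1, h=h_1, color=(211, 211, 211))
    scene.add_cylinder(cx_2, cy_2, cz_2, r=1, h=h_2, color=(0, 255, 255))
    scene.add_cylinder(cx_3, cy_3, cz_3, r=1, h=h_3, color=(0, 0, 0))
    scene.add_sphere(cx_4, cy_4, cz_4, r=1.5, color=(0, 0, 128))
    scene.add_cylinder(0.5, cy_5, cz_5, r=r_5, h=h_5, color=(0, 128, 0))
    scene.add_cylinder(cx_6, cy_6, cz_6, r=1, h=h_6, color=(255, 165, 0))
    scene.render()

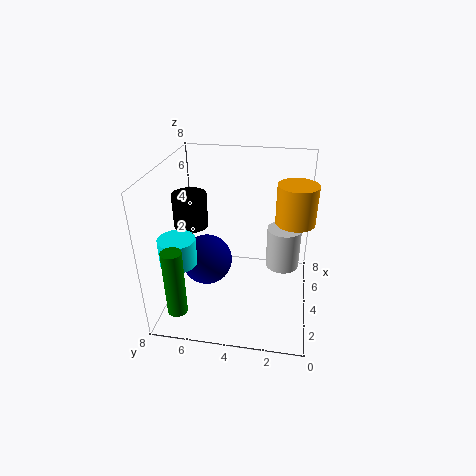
cx_1 = 5.5, cy_1 = 1.5, cz_1 = 1.5, h_1 = 2.5, cx_2 = 2.5, cy_2 = 7, cz_2 = 3, h_2 = 1.5, cx_3 = 5, cy_3 = 7, cz_3 = 4, h_3 = 2, cx_4 = 4.5, cy_4 = 6, cz_4 = 2, cy_5 = 6.5, cz_5 = 1.5, r_5 = 0.5, h_5 = 3.5, cx_6 = 3.5, cy_6 = 1, cz_6 = 5.5, h_6 = 2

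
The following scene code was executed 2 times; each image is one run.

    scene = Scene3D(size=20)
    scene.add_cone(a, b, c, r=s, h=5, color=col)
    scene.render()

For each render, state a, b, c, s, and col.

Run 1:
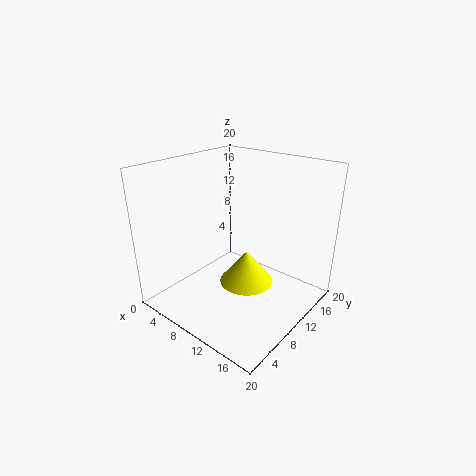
a = 10, b = 12, c = 2, s = 4, col = 'yellow'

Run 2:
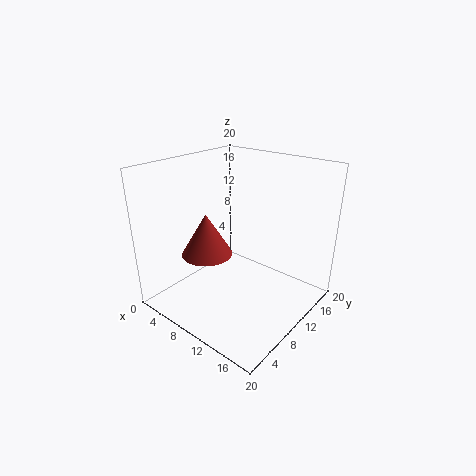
a = 11, b = 3, c = 11, s = 3, col = 'brown'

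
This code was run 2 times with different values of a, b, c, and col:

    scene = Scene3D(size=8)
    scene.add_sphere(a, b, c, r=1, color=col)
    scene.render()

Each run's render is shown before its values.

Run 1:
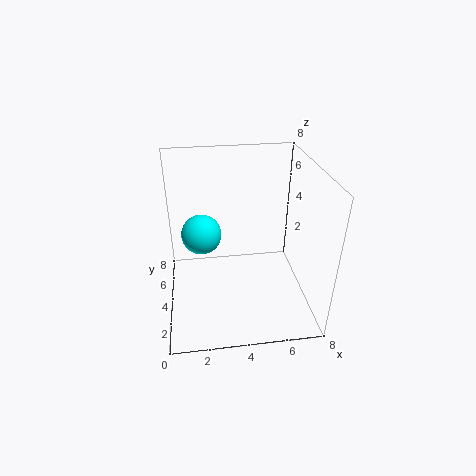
a = 2, b = 3, c = 5, col = 'cyan'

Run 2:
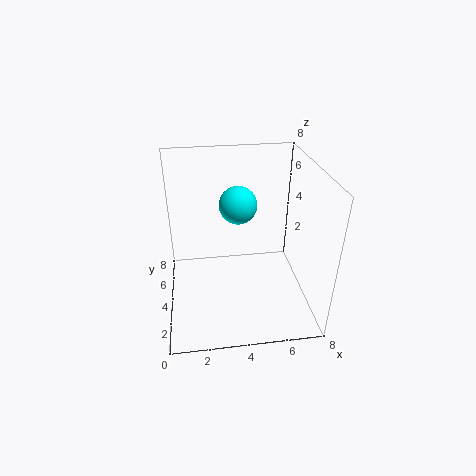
a = 4, b = 4, c = 6, col = 'cyan'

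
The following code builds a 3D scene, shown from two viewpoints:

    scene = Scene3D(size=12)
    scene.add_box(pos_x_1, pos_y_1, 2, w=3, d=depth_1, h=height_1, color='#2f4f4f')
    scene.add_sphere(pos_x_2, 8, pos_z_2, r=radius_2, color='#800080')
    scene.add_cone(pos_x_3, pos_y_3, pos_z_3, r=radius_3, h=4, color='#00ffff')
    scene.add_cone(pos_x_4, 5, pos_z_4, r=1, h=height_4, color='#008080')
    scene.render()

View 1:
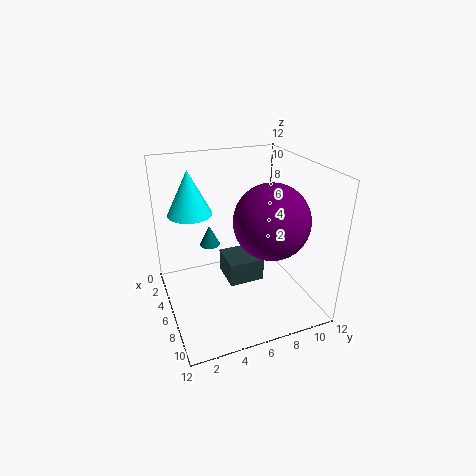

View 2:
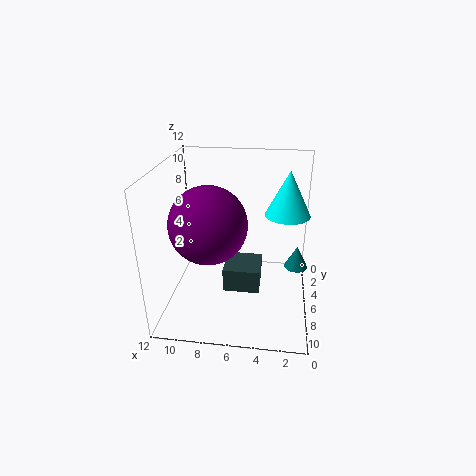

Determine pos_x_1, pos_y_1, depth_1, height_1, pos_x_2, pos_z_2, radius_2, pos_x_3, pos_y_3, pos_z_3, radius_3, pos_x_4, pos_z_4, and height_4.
pos_x_1 = 4, pos_y_1 = 5, depth_1 = 3, height_1 = 2, pos_x_2 = 8, pos_z_2 = 8, radius_2 = 3, pos_x_3 = 2, pos_y_3 = 3, pos_z_3 = 7, radius_3 = 2, pos_x_4 = 1, pos_z_4 = 3, height_4 = 2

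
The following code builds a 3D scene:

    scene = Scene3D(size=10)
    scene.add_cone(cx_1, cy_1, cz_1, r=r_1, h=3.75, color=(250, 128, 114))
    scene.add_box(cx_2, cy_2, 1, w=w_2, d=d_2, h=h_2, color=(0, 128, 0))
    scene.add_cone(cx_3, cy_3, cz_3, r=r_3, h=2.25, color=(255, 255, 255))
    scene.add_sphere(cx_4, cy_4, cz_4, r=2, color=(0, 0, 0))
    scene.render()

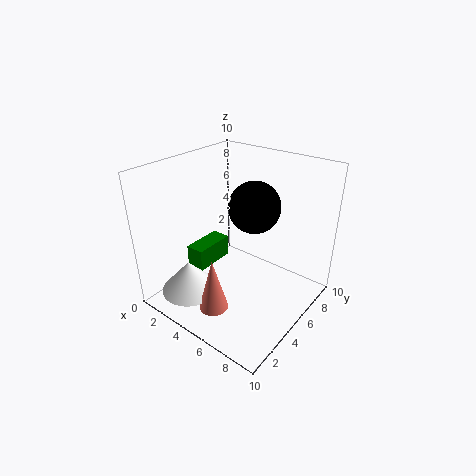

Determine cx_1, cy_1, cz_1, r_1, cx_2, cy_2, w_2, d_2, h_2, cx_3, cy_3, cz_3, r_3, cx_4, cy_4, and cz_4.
cx_1 = 5; cy_1 = 2.25; cz_1 = 0.75; r_1 = 1; cx_2 = 0.25; cy_2 = 4.5; w_2 = 1.5; d_2 = 3.25; h_2 = 1.75; cx_3 = 2.75; cy_3 = 2.25; cz_3 = 1.25; r_3 = 2; cx_4 = 4.25; cy_4 = 8; cz_4 = 6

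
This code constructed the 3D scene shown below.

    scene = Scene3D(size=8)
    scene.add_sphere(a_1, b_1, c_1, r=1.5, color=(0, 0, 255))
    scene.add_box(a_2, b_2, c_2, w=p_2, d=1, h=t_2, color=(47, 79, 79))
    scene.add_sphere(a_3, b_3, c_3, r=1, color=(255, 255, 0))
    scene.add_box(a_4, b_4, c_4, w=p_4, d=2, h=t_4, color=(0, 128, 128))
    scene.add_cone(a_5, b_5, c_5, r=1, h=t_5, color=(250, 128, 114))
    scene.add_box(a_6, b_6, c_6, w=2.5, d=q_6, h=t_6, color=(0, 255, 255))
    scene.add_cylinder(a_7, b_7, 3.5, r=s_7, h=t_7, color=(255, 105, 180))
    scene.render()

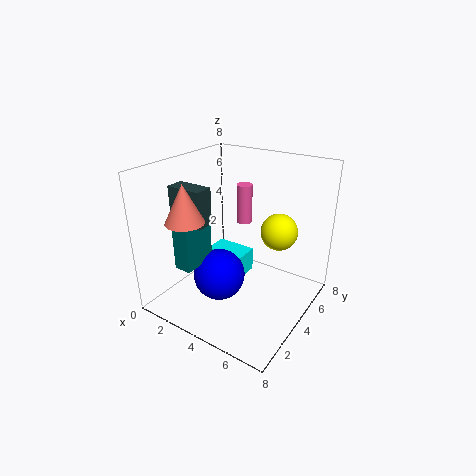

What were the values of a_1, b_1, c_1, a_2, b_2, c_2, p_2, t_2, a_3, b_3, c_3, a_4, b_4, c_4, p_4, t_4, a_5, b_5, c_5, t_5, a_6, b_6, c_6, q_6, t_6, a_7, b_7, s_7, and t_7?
a_1 = 3
b_1 = 3.5
c_1 = 1.5
a_2 = 1
b_2 = 2
c_2 = 5
p_2 = 2
t_2 = 2
a_3 = 6
b_3 = 5
c_3 = 4.5
a_4 = 1.5
b_4 = 1.5
c_4 = 2.5
p_4 = 1
t_4 = 3
a_5 = 2.5
b_5 = 1.5
c_5 = 5.5
t_5 = 2
a_6 = 1
b_6 = 5
c_6 = 0.5
q_6 = 1.5
t_6 = 1.5
a_7 = 2.5
b_7 = 7
s_7 = 0.5
t_7 = 2.5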